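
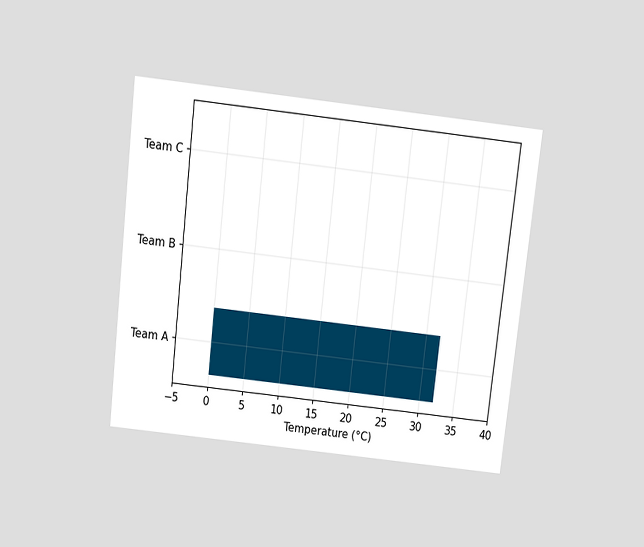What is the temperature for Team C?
0°C

The chart is tilted about 6° clockwise and viewed slightly from above. Reading along the chart's x-axis, the Team C bar reaches 0°C.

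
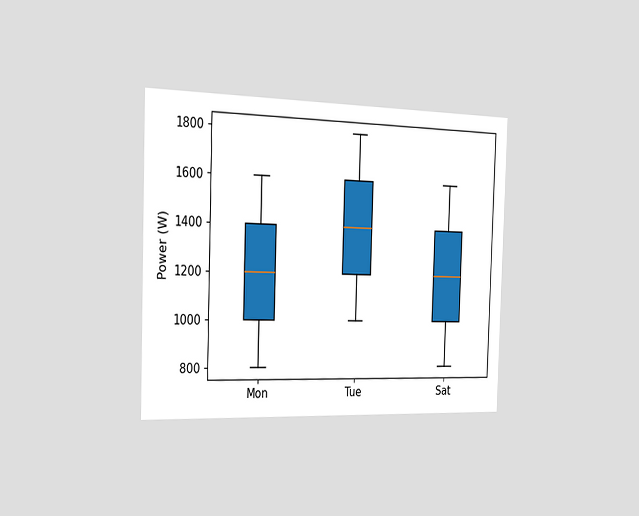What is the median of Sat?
1200W

The chart is viewed slightly from the left. The median line in the Sat box sits at 1200W.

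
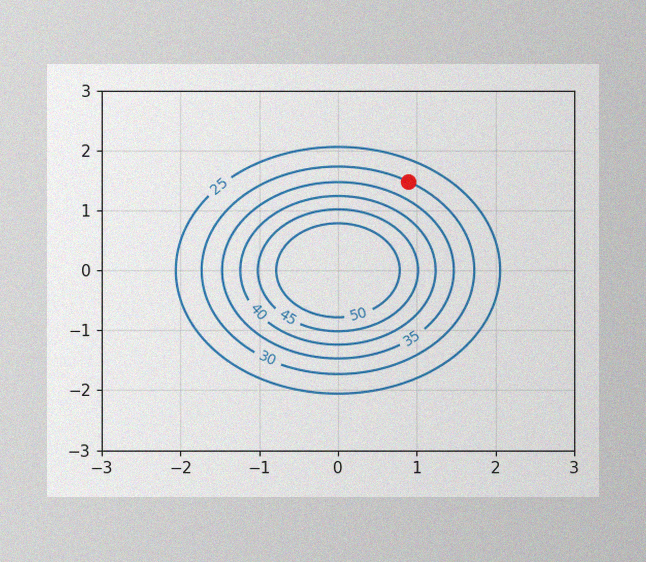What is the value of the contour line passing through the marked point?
30

The image has some photo noise and uneven lighting. The marked point sits on the contour labelled 30.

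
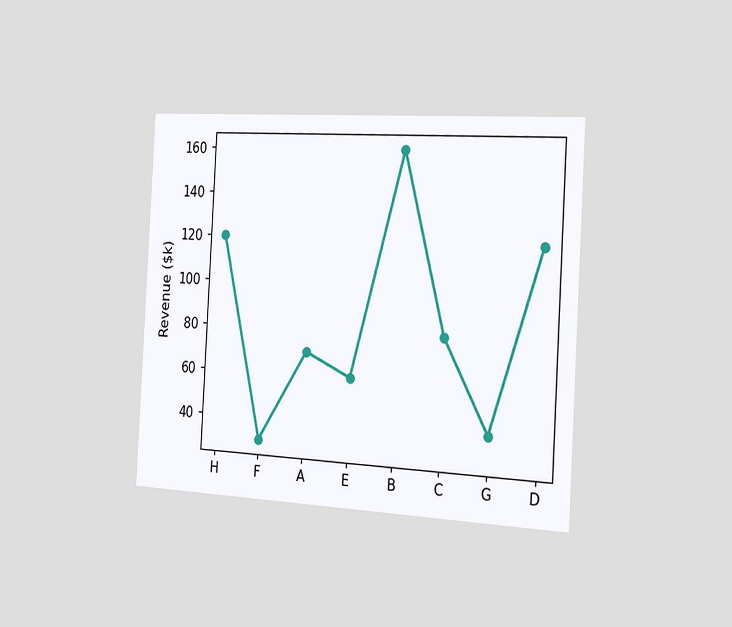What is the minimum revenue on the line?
$30k

The chart is tilted about 3° clockwise and viewed slightly from the right. The lowest point is at F, and reading across to the y-axis gives $30k.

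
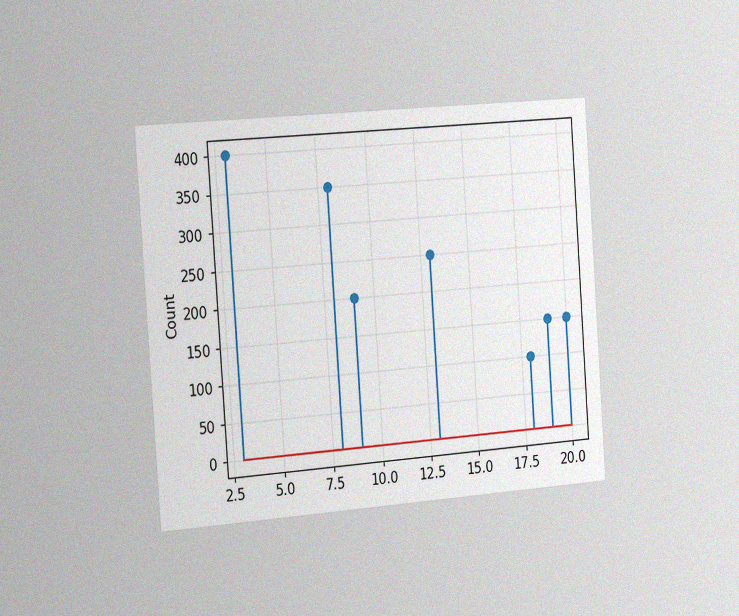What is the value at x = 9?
The chart is tilted about 4° counter-clockwise and viewed slightly from the left, with some photo noise. The stem at x=9 reaches 200.

200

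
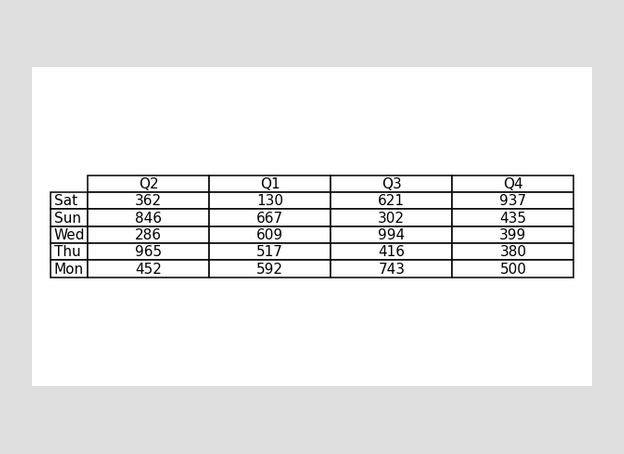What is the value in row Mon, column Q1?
The (Mon, Q1) cell reads 592.

592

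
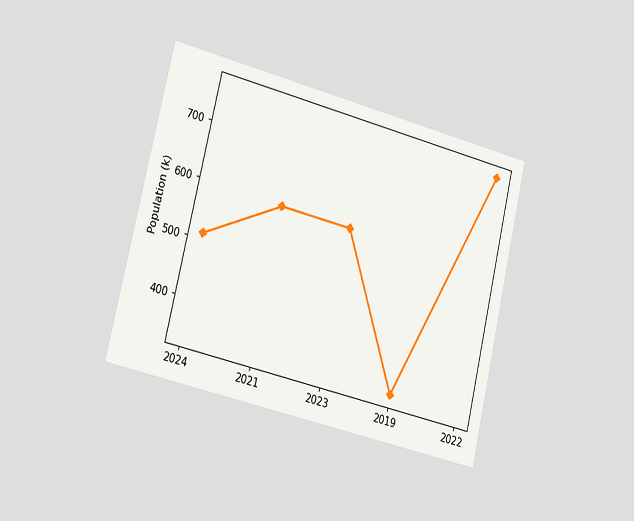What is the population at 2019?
340k

The chart is tilted about 13° clockwise and viewed slightly from the left. At 2019, the line is at 340k.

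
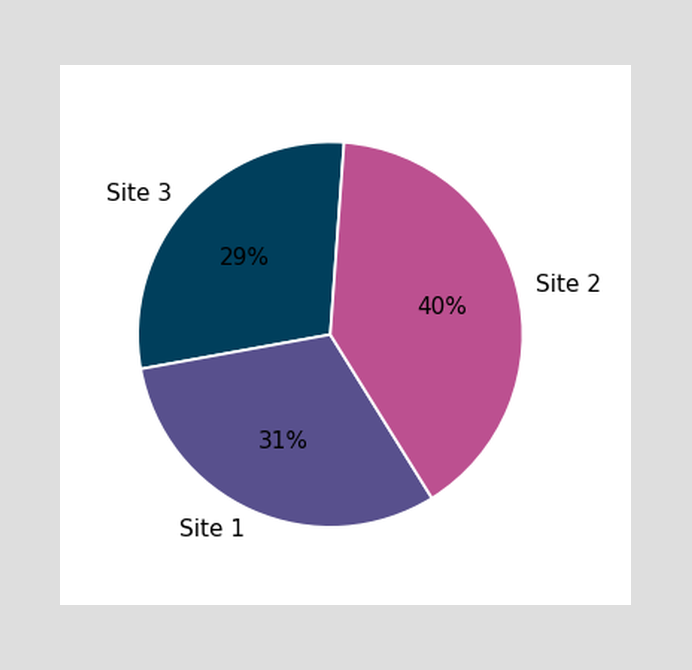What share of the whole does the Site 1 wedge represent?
31%

The Site 1 slice takes up 31% of the pie.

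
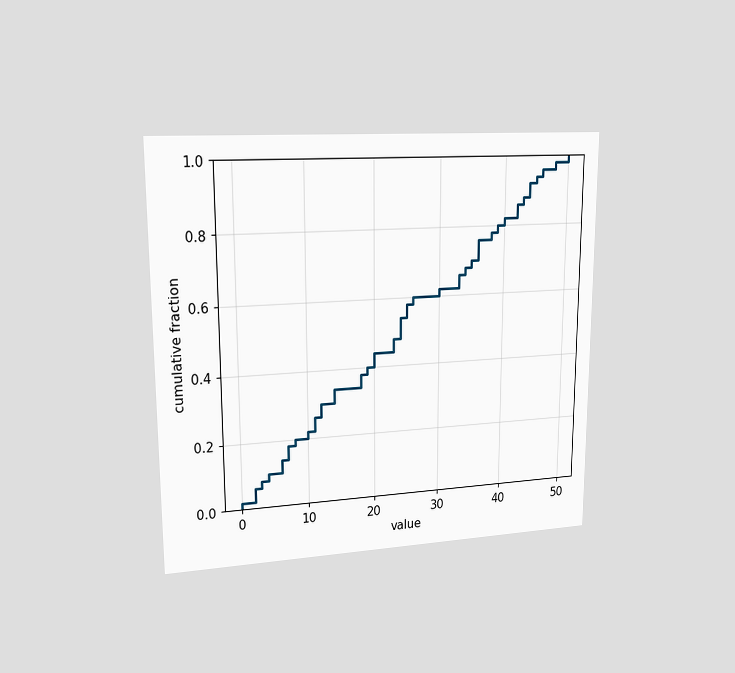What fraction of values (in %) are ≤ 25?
The chart is viewed at a slight angle. At x=25 the ECDF step is at 58%.

58%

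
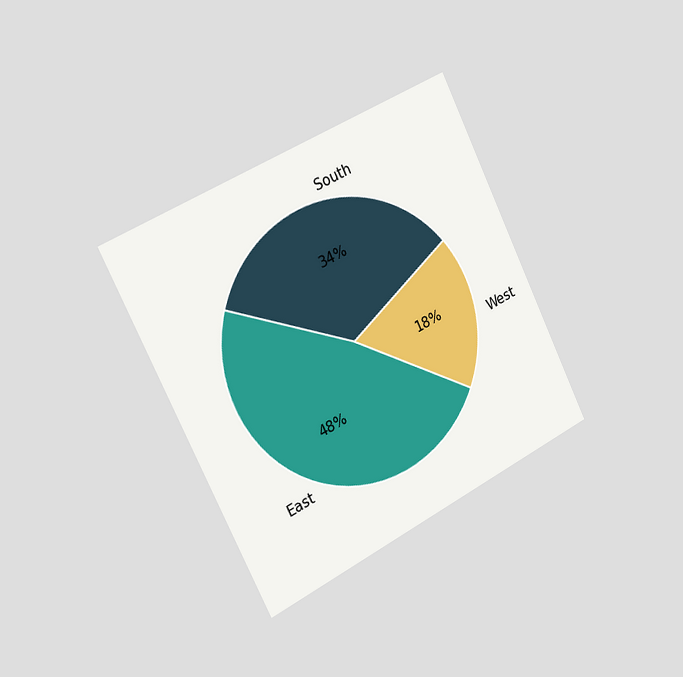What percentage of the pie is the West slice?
The chart is tilted about 26° counter-clockwise and viewed slightly from the left. The West slice takes up 18% of the pie.

18%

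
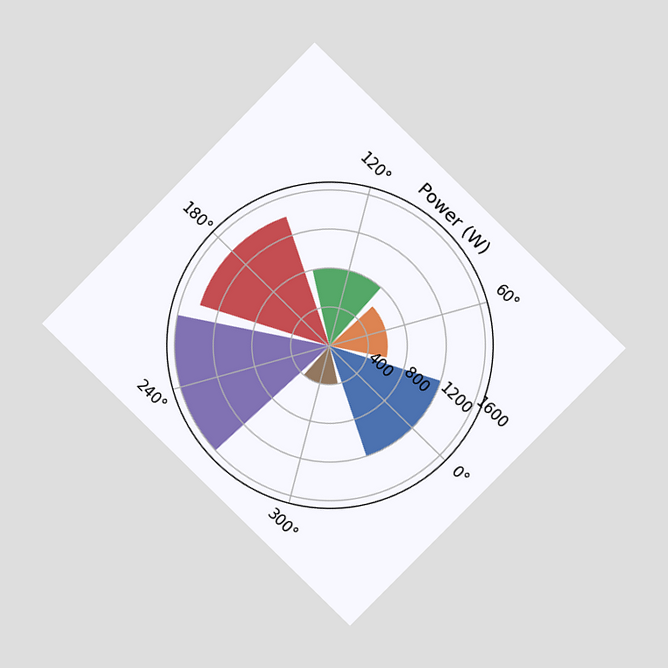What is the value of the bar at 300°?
The chart is tilted about 44° clockwise and viewed at a slight angle. The bar at 300° reaches 400W on the radial axis.

400W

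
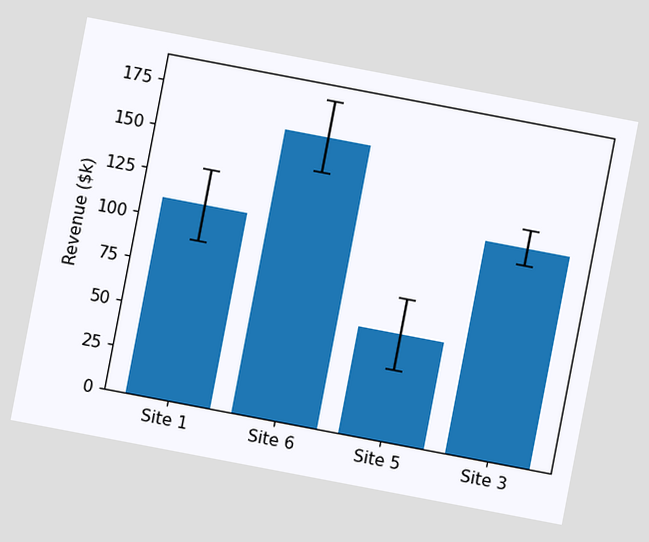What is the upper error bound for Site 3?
$130k

The chart is tilted about 11° clockwise. The Site 3 bar's upper whisker reaches $130k.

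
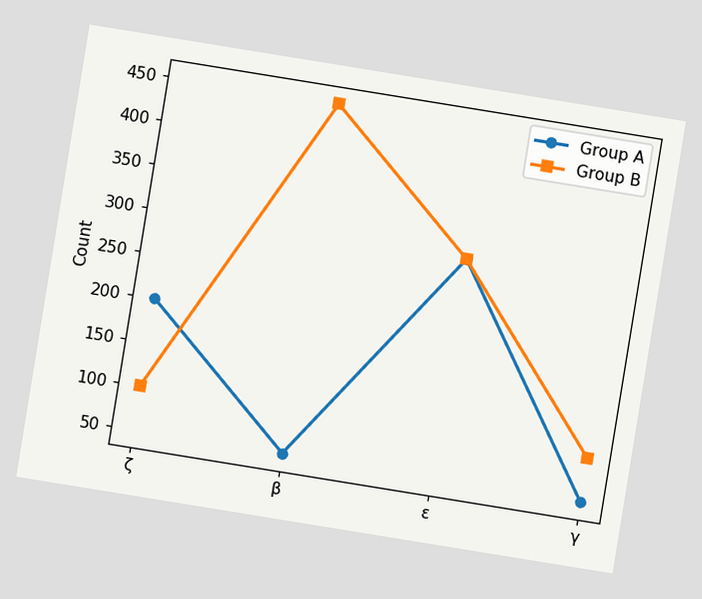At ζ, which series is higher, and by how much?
Group A, by 100

The chart is tilted about 9° clockwise. At ζ, Group A sits above the other line by 100.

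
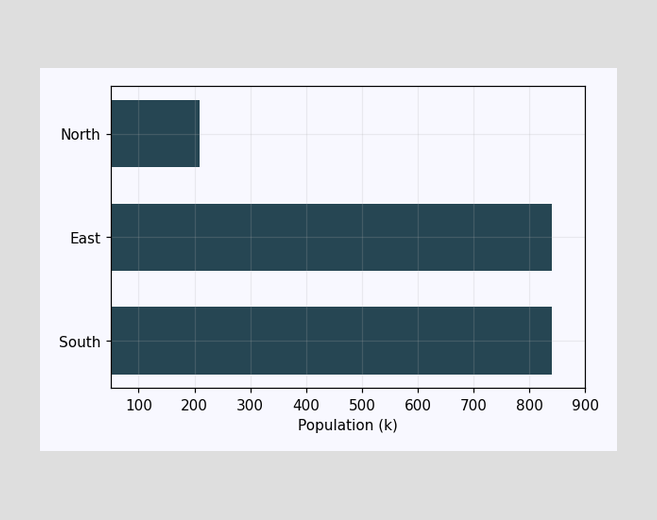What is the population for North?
210k

Reading along the chart's x-axis, the North bar reaches 210k.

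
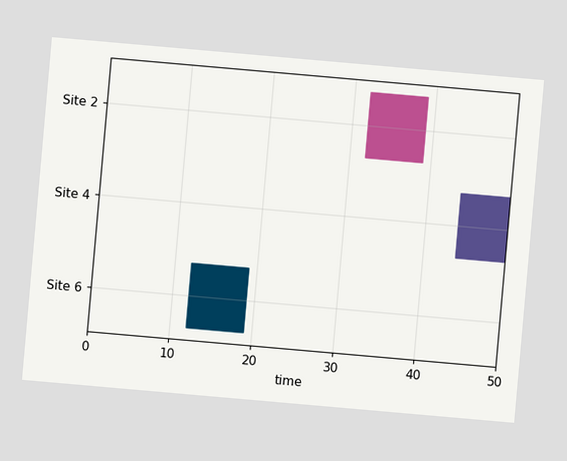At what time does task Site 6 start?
12

The chart is tilted about 5° clockwise. The Site 6 bar begins at t=12.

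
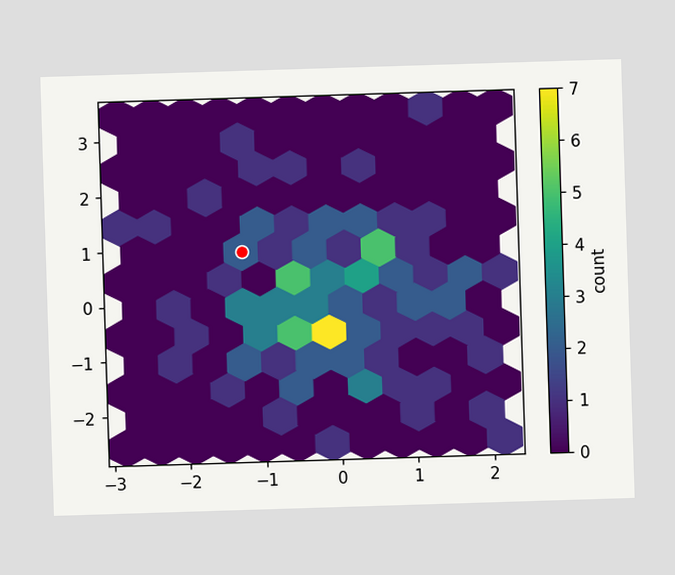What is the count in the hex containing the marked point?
2

The marked hex reads 2 on the colorbar.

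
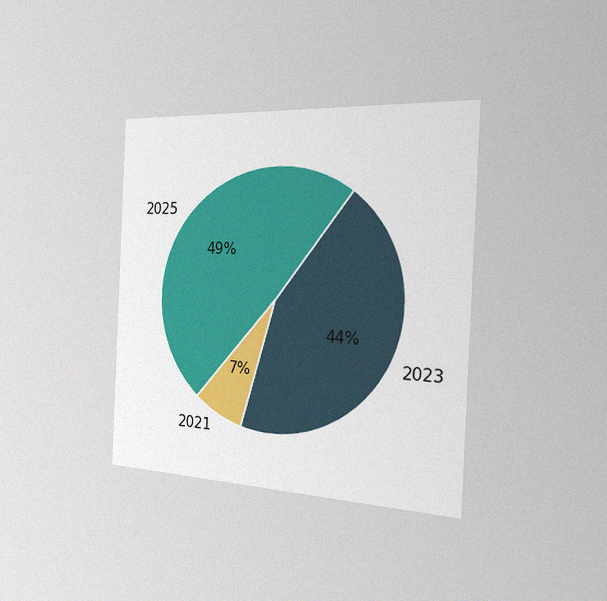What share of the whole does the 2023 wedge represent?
The chart is tilted about 3° clockwise and viewed slightly from the right, with some photo noise. The 2023 slice takes up 44% of the pie.

44%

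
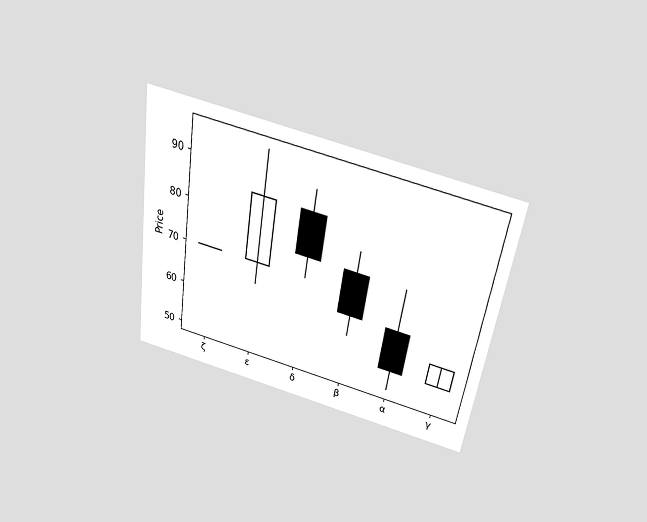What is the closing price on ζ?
70

The chart is tilted about 9° clockwise and viewed slightly from above. The ζ candle closes at 70.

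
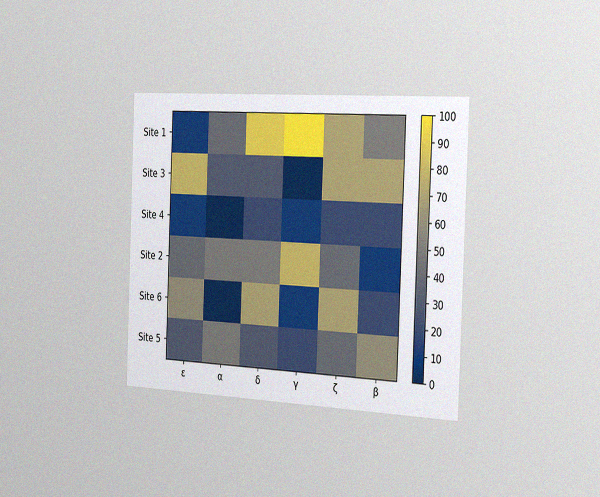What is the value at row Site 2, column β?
The chart is tilted about 2° clockwise and viewed slightly from the right, with some photo noise. Matching cell (Site 2, β) against the colorbar gives 10.

10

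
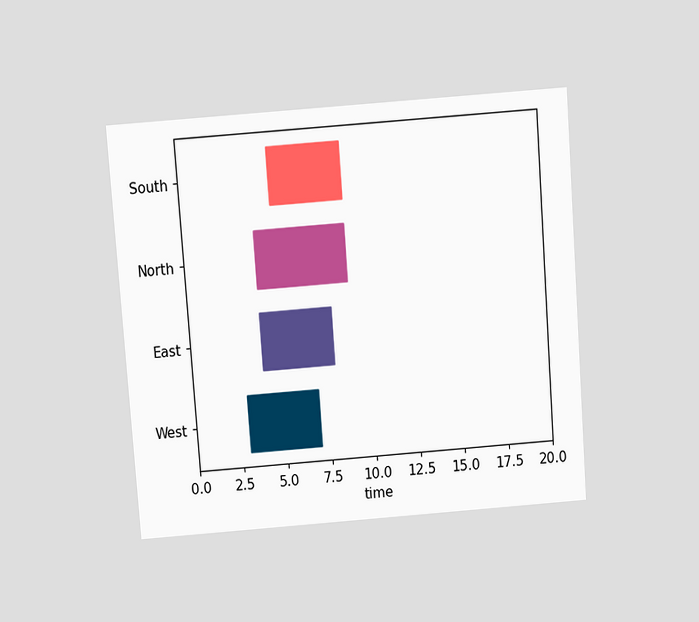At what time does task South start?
The chart is tilted about 4° counter-clockwise and viewed slightly from above. The South bar begins at t=5.

5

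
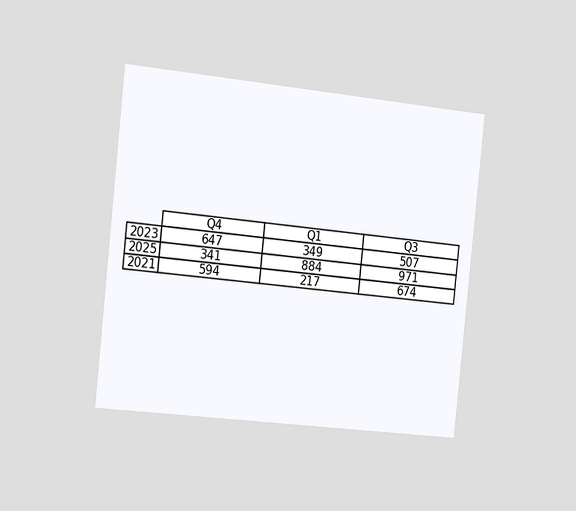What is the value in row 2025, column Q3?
The chart is tilted about 6° clockwise and viewed slightly from the left. The (2025, Q3) cell reads 971.

971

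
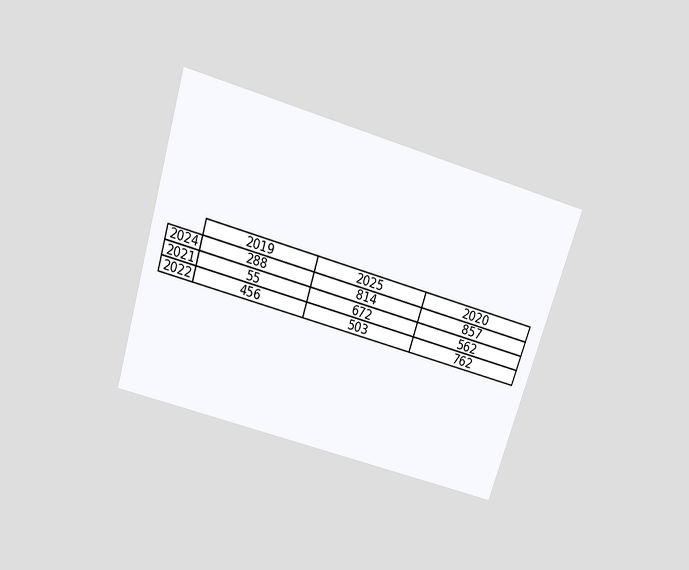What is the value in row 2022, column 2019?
456

The chart is tilted about 17° clockwise and viewed slightly from above. The (2022, 2019) cell reads 456.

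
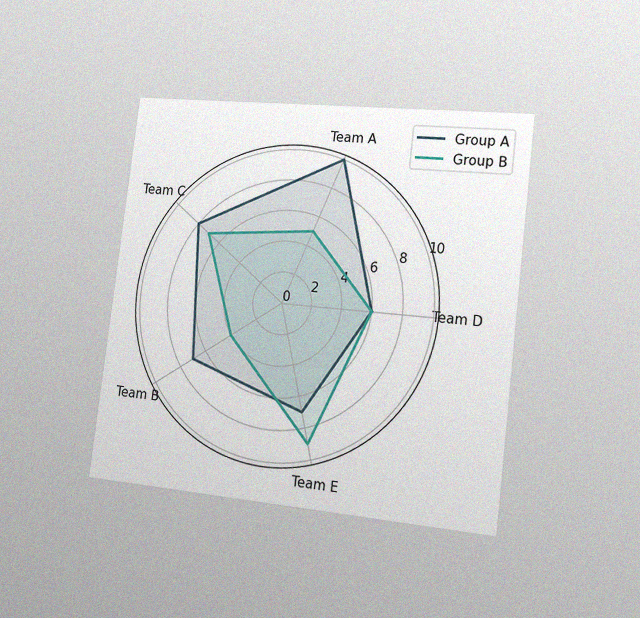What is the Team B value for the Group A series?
The chart is tilted about 7° clockwise and viewed slightly from the right, with some photo noise. On the Team B axis, Group A reaches 7.

7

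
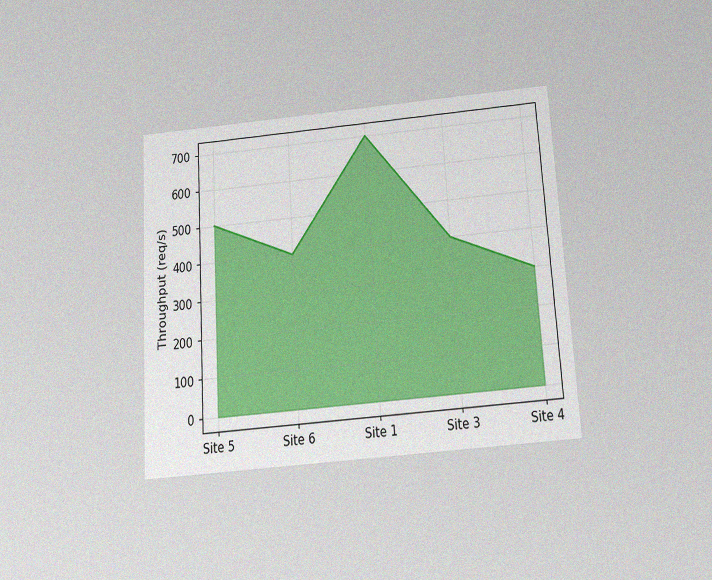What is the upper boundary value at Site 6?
400req/s

The chart is tilted about 3° counter-clockwise and viewed slightly from below, with some photo noise. At Site 6 the upper boundary is at 400req/s.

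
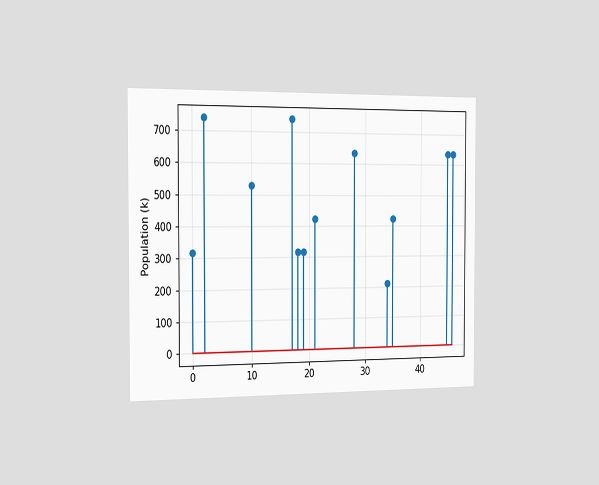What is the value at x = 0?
318k

The chart is viewed slightly from the left. The stem at x=0 reaches 318k.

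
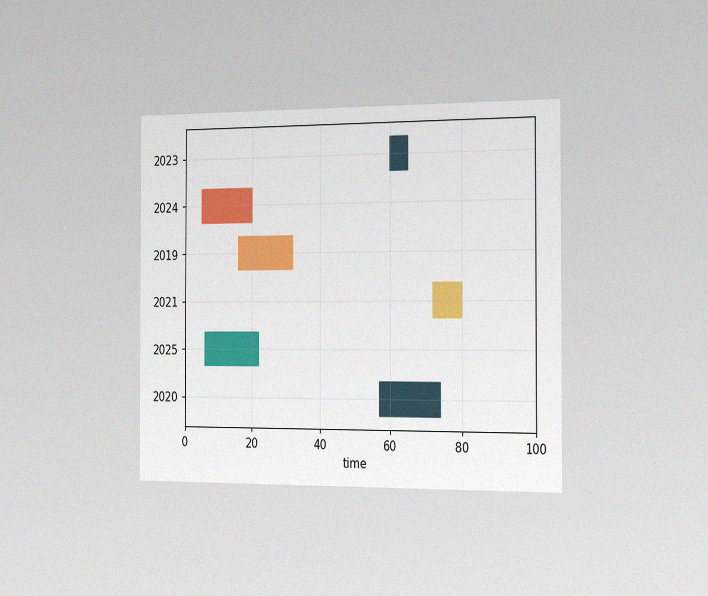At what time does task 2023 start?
The chart is viewed slightly from the right, with some photo noise. The 2023 bar begins at t=60.

60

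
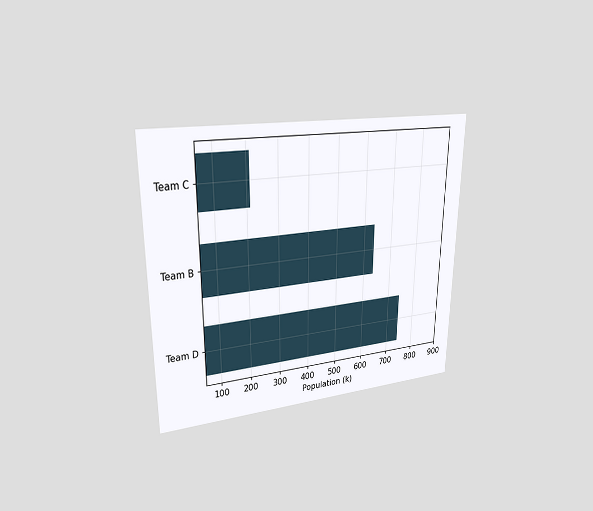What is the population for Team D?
The chart is viewed at a slight angle. Reading along the chart's x-axis, the Team D bar reaches 742k.

742k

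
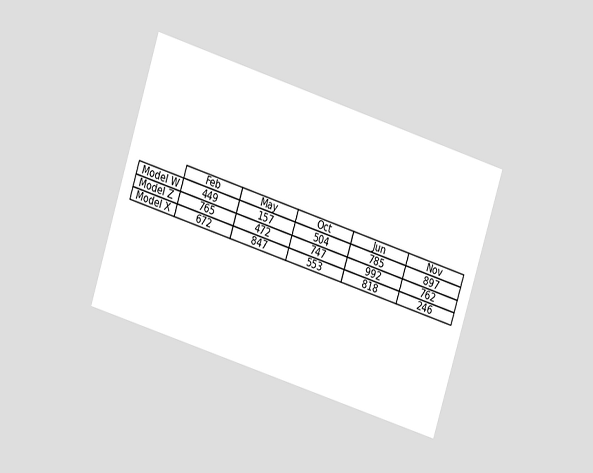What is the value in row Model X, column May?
847

The chart is tilted about 17° clockwise and viewed at a slight angle. The (Model X, May) cell reads 847.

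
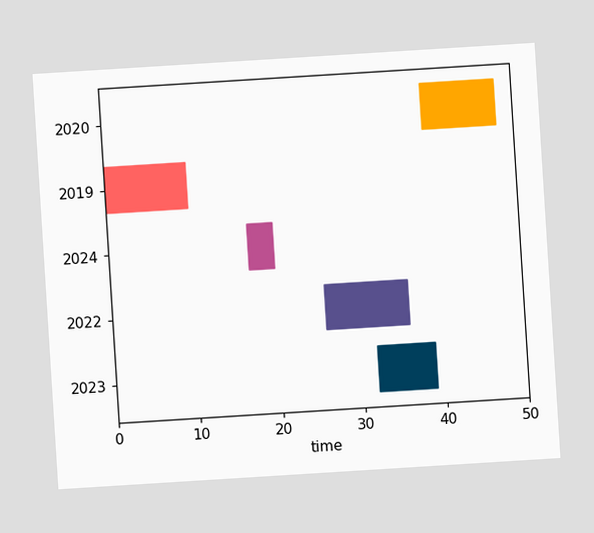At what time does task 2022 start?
The chart is tilted about 4° counter-clockwise. The 2022 bar begins at t=26.

26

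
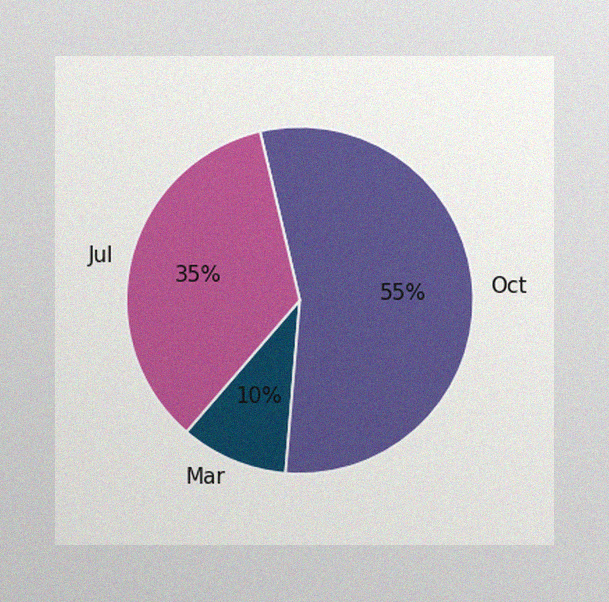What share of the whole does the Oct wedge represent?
55%

The image has some photo noise and uneven lighting. The Oct slice takes up 55% of the pie.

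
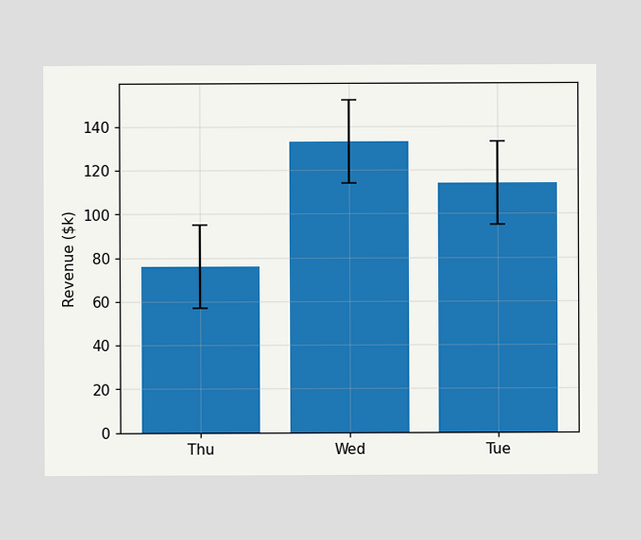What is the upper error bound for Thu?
The Thu bar's upper whisker reaches $95k.

$95k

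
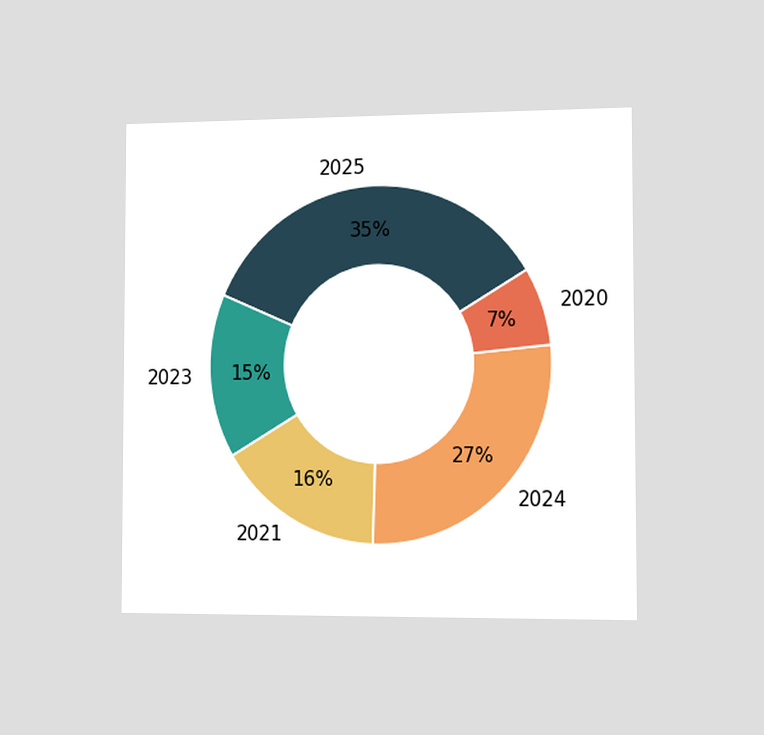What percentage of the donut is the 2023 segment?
The chart is viewed slightly from the right. The 2023 segment takes up 15% of the ring.

15%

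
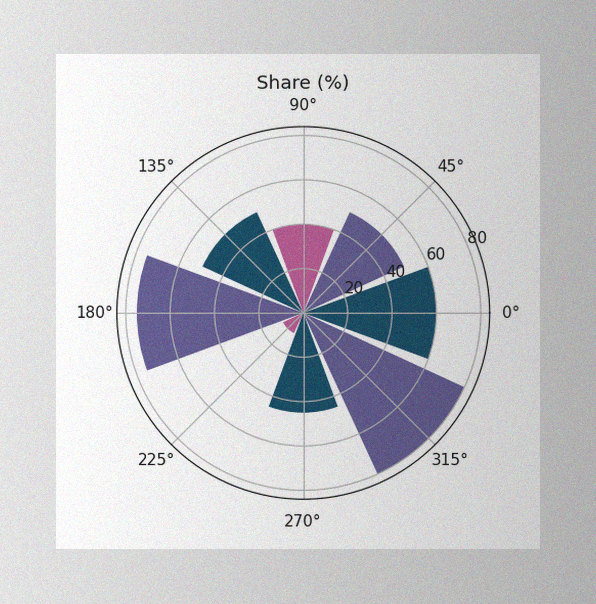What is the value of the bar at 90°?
40%

The image has some photo noise and uneven lighting. The bar at 90° reaches 40% on the radial axis.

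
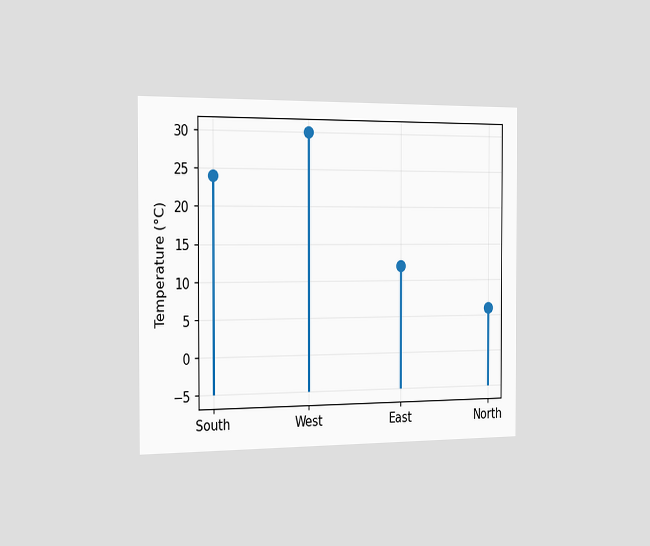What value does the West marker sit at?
The chart is viewed slightly from the left. The West marker sits at 30°C.

30°C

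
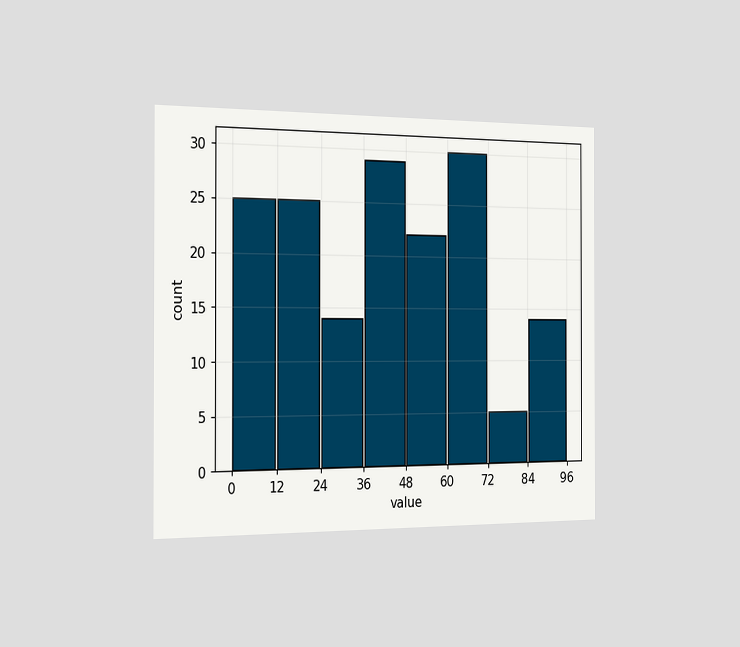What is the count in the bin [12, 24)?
25

The chart is viewed slightly from the left. The [12, 24) bin has height 25.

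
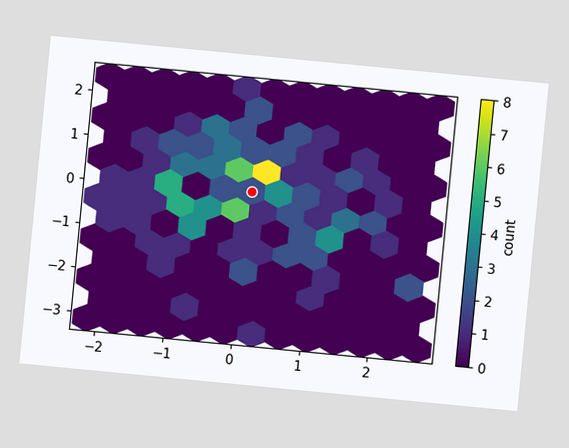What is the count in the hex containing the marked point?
The chart is tilted about 5° clockwise. The marked hex reads 2 on the colorbar.

2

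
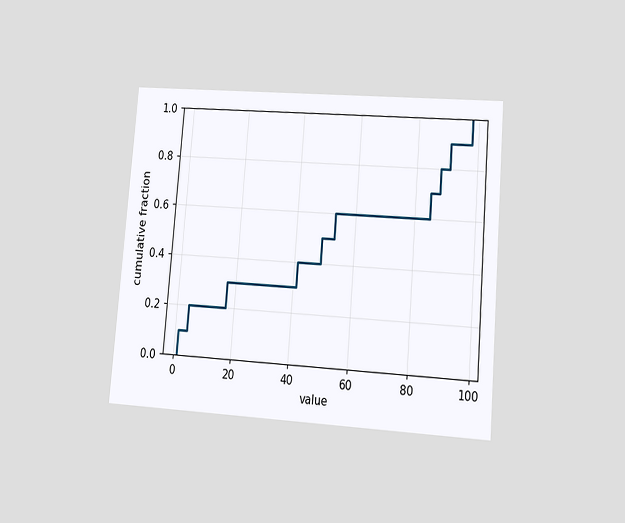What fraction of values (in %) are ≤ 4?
20%

The chart is tilted about 5° clockwise and viewed at a slight angle. At x=4 the ECDF step is at 20%.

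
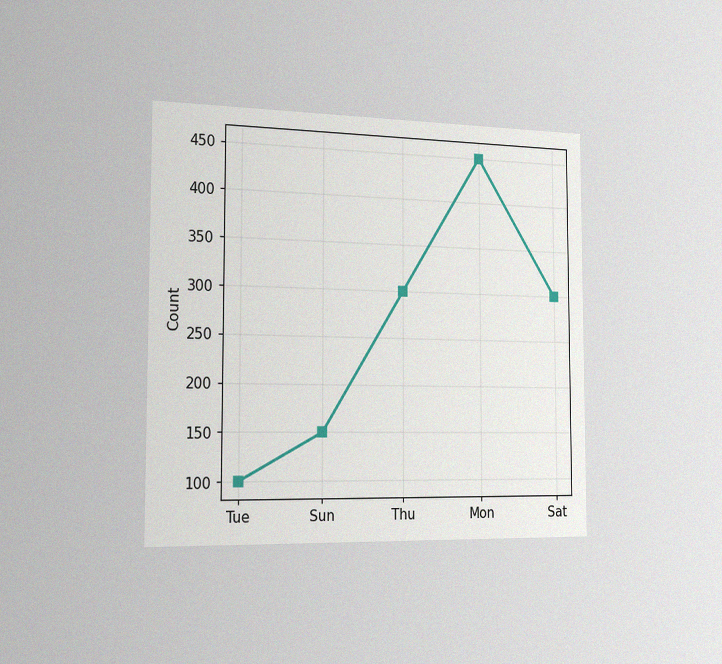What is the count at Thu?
300

The chart is viewed slightly from the left, with some photo noise. At Thu, the line is at 300.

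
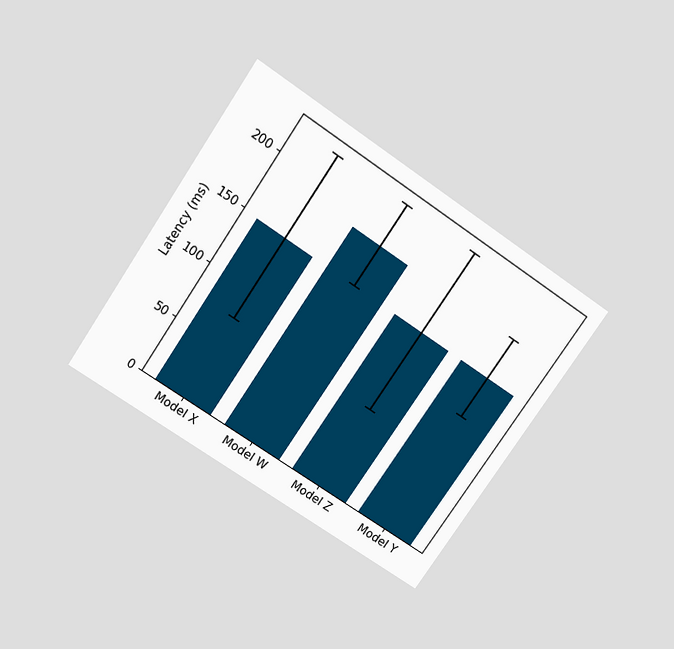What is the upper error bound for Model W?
222ms

The chart is tilted about 34° clockwise and viewed slightly from above. The Model W bar's upper whisker reaches 222ms.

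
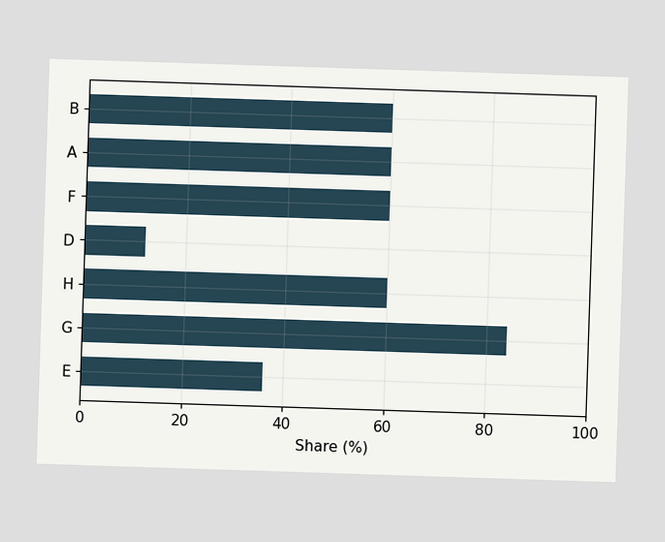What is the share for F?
Reading along the chart's x-axis, the F bar reaches 60%.

60%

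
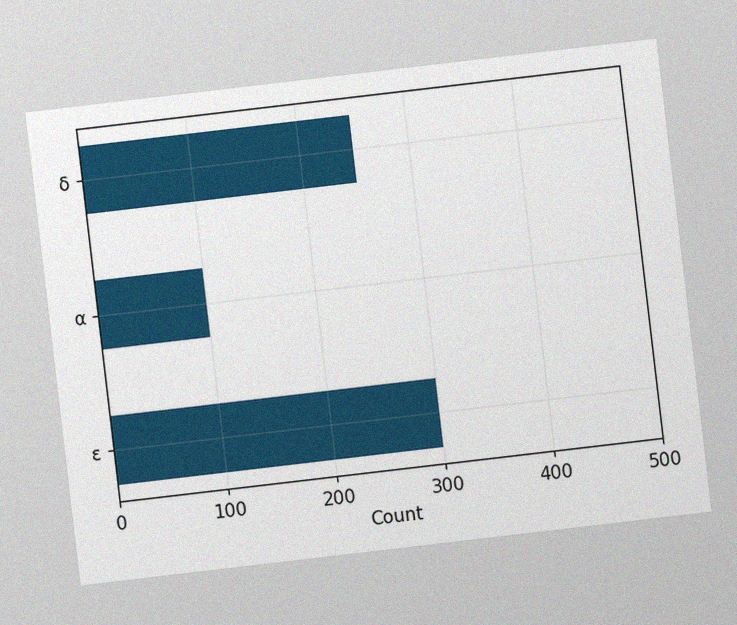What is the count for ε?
300

The chart is tilted about 7° counter-clockwise, with some photo noise. Reading along the chart's x-axis, the ε bar reaches 300.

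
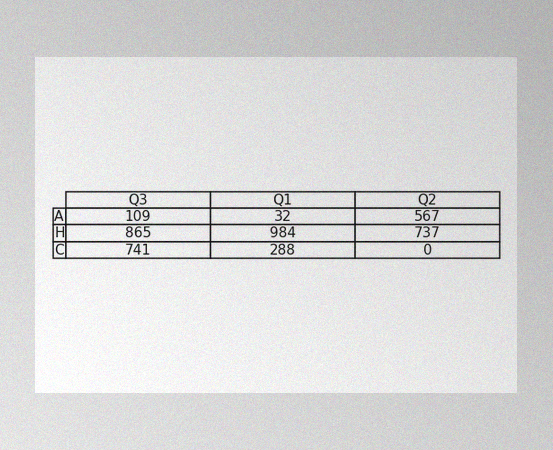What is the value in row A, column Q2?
The image has some photo noise and uneven lighting. The (A, Q2) cell reads 567.

567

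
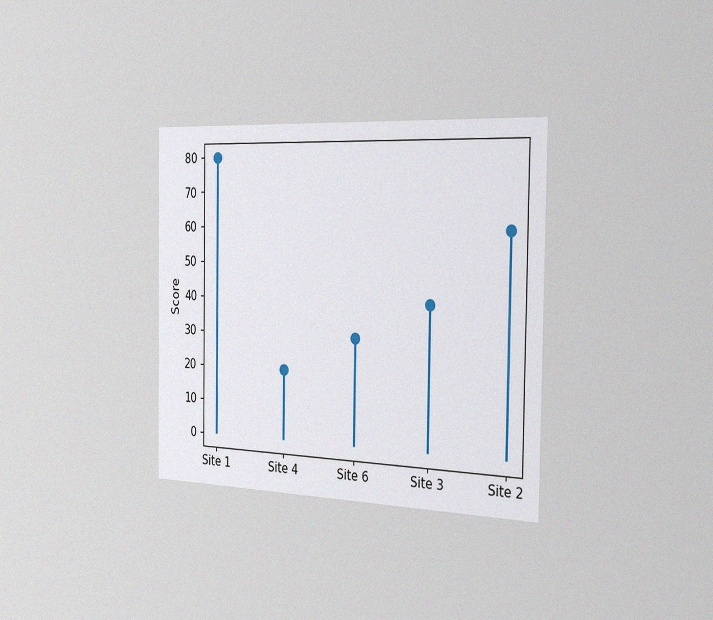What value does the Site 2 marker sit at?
60

The chart is viewed slightly from the right, with some photo noise. The Site 2 marker sits at 60.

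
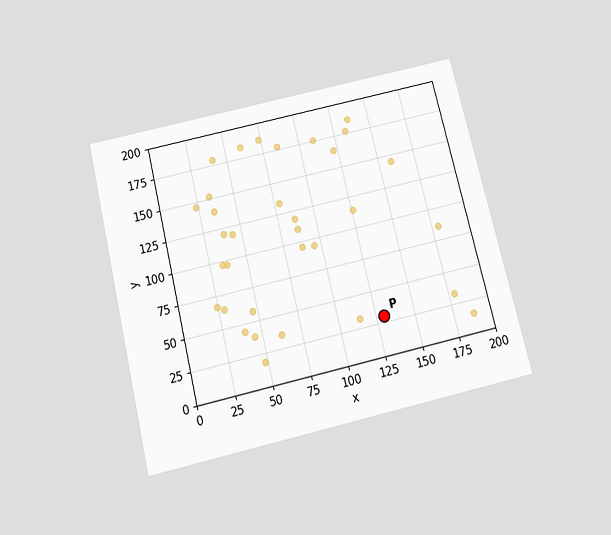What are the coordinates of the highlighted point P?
(130, 30)

The chart is tilted about 14° counter-clockwise and viewed slightly from below. Following the gridlines from P to each axis, P sits at (130, 30).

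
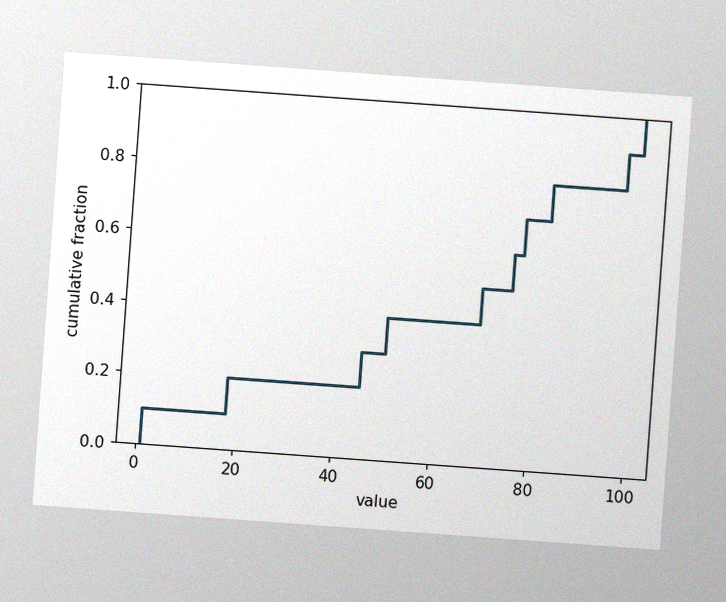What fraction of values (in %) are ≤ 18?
20%

The chart is tilted about 4° clockwise, with some photo noise. At x=18 the ECDF step is at 20%.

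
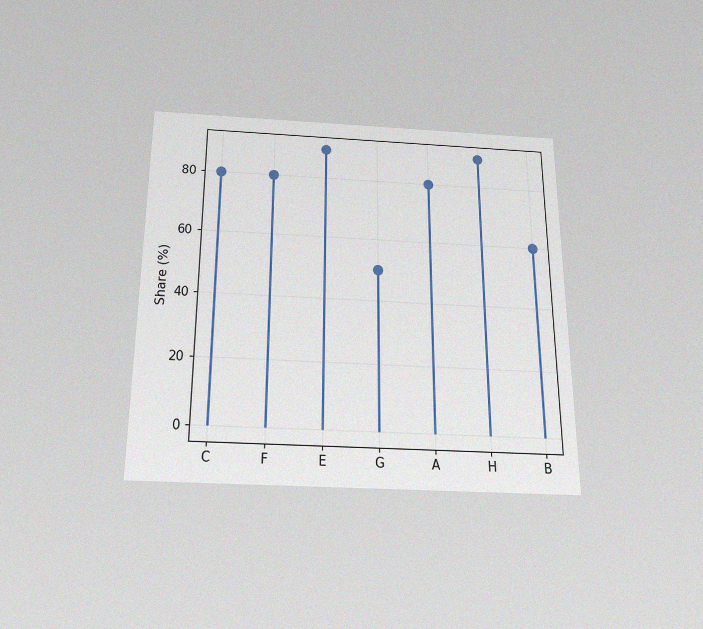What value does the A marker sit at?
The chart is viewed slightly from below, with some photo noise. The A marker sits at 80%.

80%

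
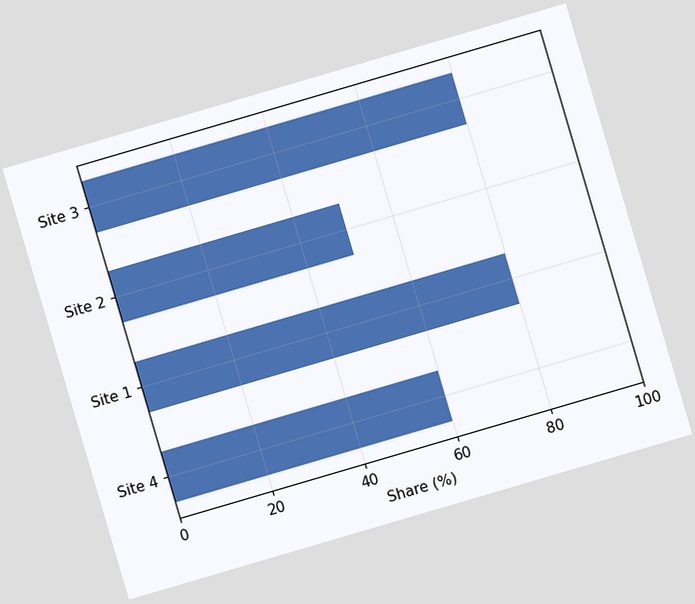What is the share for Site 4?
60%

The chart is tilted about 16° counter-clockwise. Reading along the chart's x-axis, the Site 4 bar reaches 60%.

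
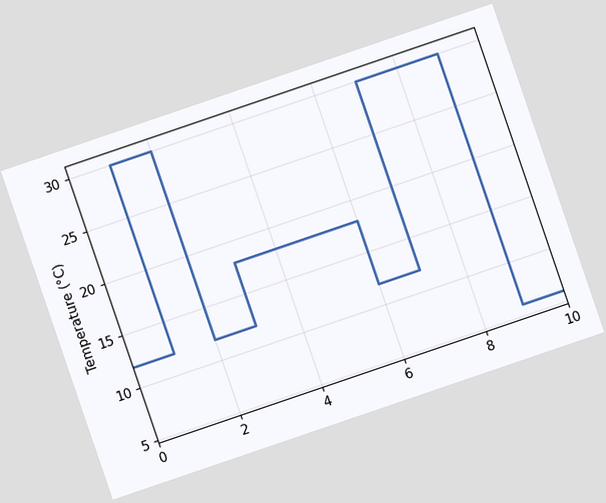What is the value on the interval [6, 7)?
12°C

The chart is tilted about 19° counter-clockwise. On [6, 7) the step sits at 12°C.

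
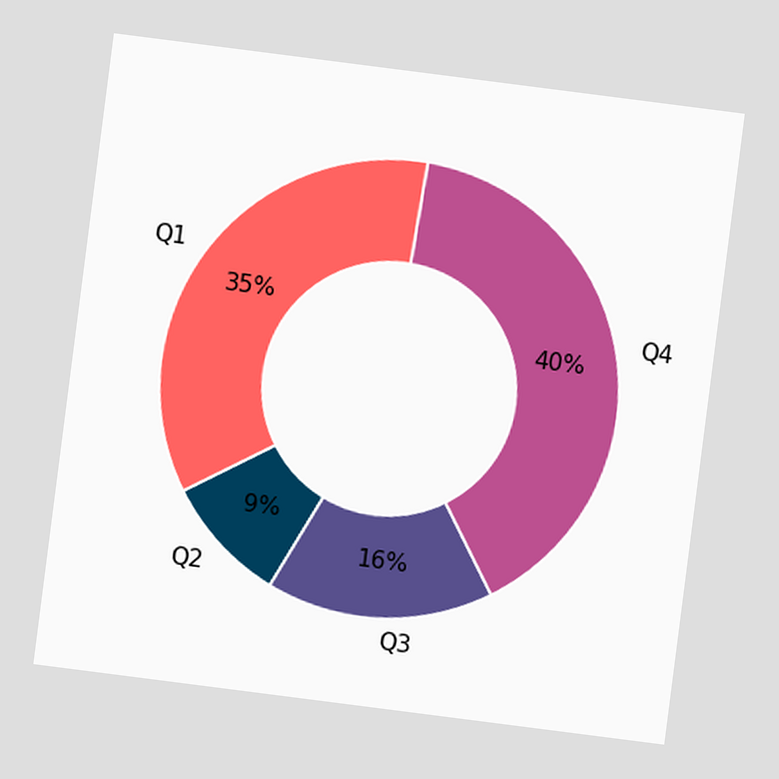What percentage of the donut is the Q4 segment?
40%

The chart is tilted about 7° clockwise. The Q4 segment takes up 40% of the ring.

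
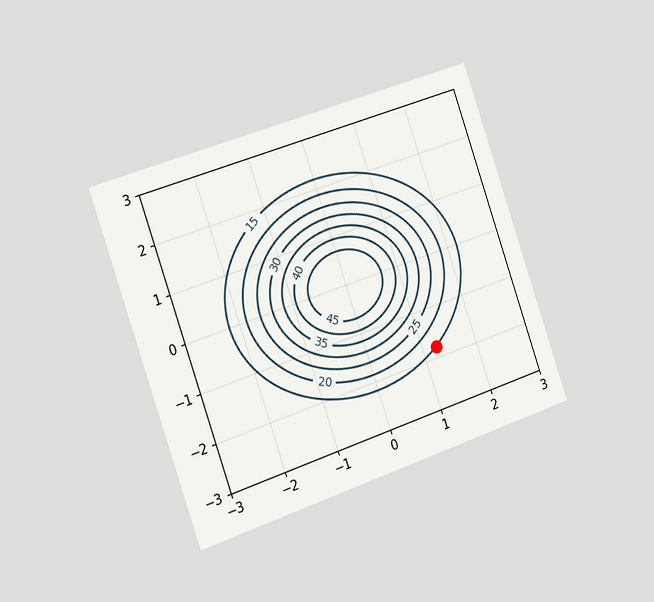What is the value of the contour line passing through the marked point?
15

The chart is tilted about 19° counter-clockwise and viewed slightly from the left. The marked point sits on the contour labelled 15.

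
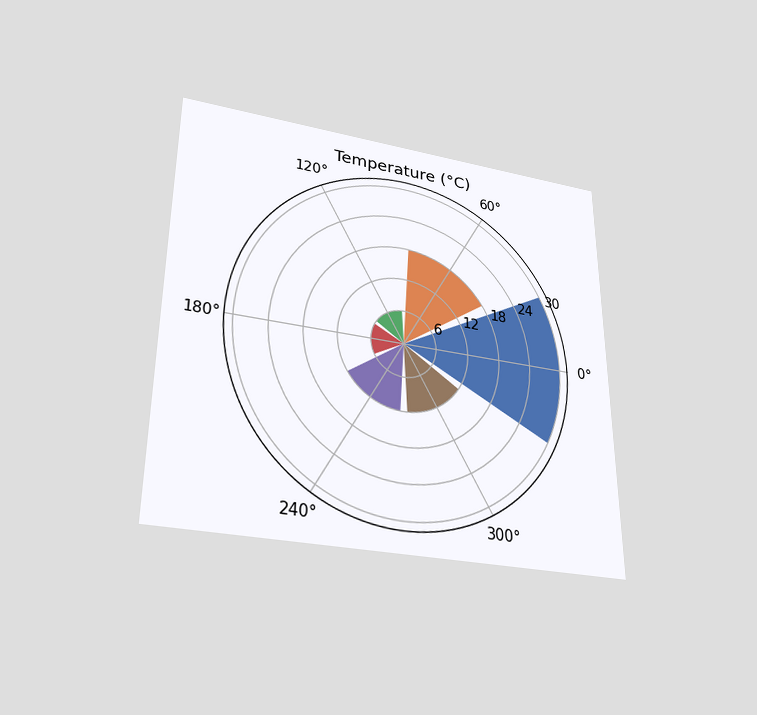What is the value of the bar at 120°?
6°C

The chart is viewed slightly from below. The bar at 120° reaches 6°C on the radial axis.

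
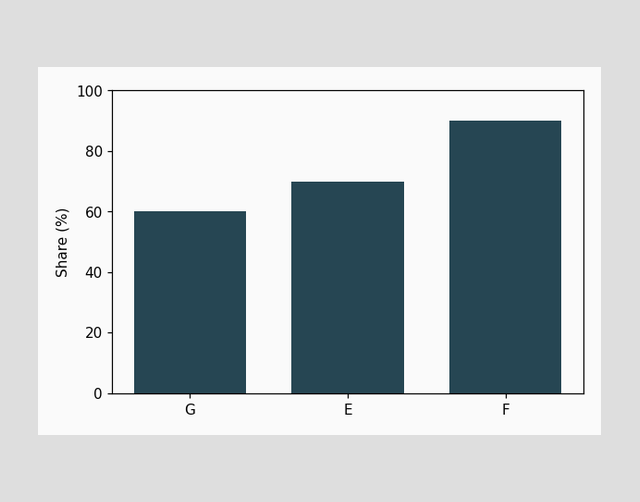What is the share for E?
70%

Reading along the chart's y-axis, the E bar reaches 70%.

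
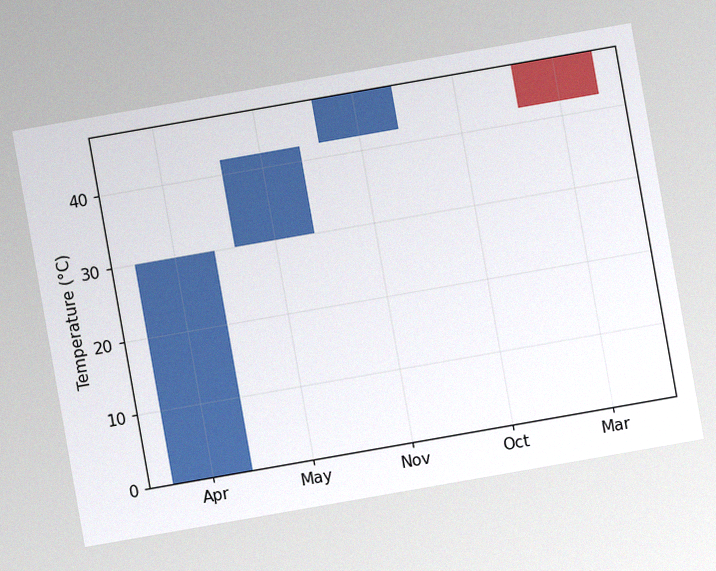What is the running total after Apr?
The chart is tilted about 10° counter-clockwise, with some photo noise. After Apr the running total reaches 30°C.

30°C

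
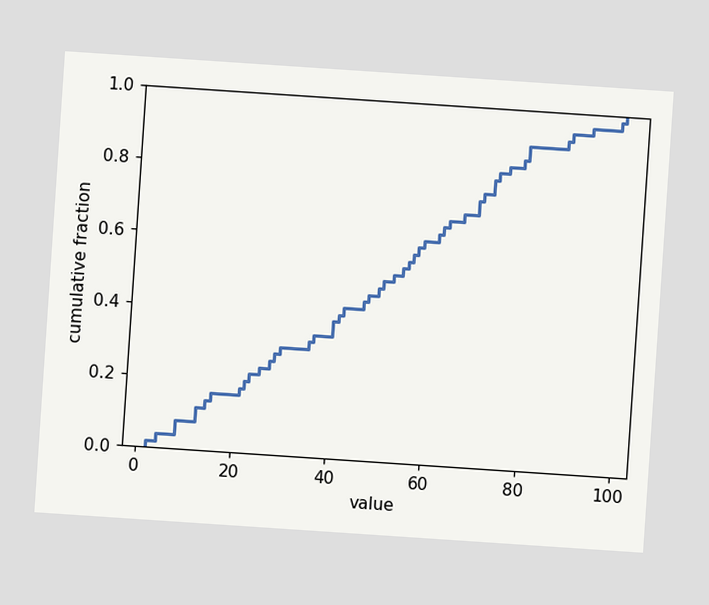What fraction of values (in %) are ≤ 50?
The chart is tilted about 4° clockwise. At x=50 the ECDF step is at 50%.

50%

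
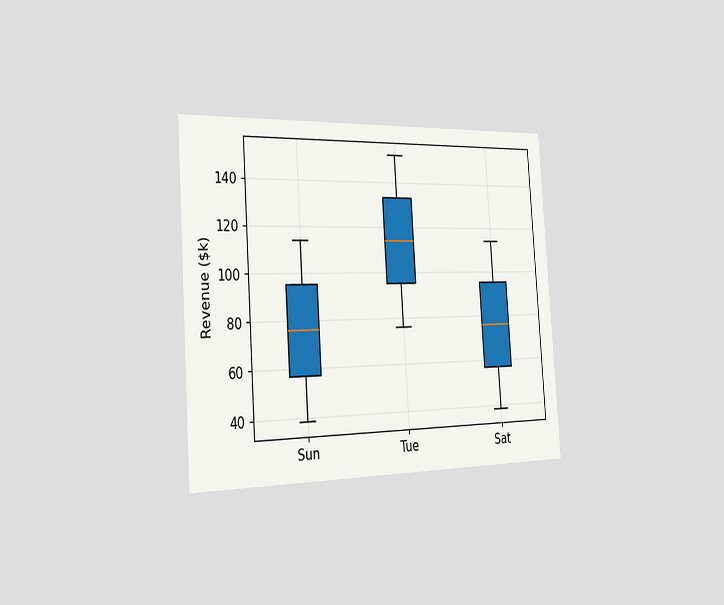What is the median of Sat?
$76k

The chart is tilted about 4° counter-clockwise and viewed slightly from the left. The median line in the Sat box sits at $76k.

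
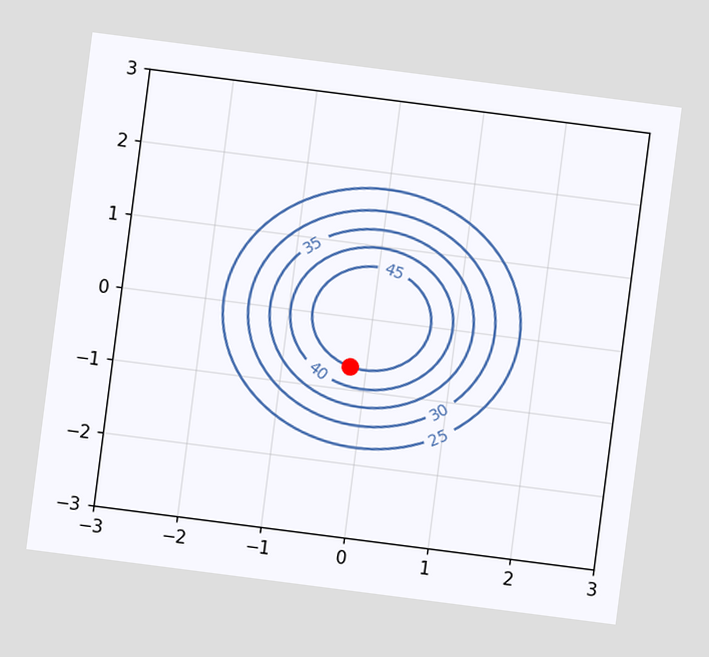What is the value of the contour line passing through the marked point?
The chart is tilted about 7° clockwise. The marked point sits on the contour labelled 45.

45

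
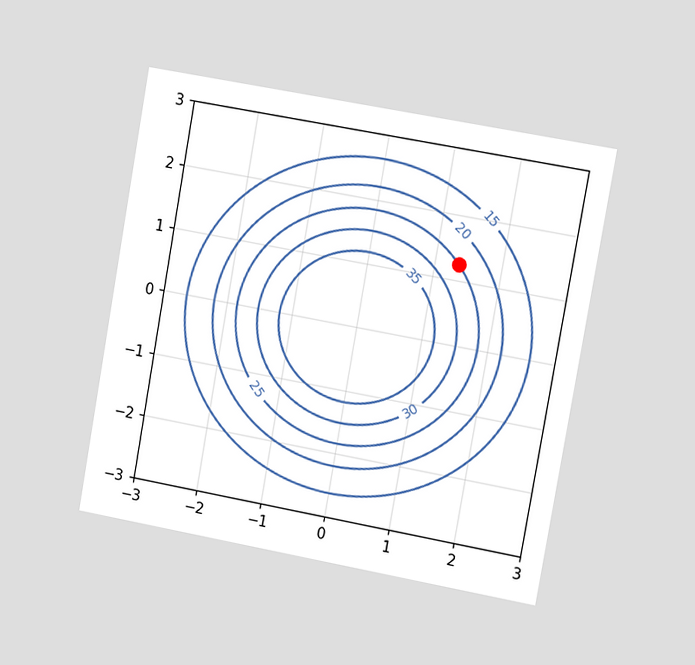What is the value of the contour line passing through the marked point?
25

The chart is tilted about 10° clockwise and viewed slightly from the right. The marked point sits on the contour labelled 25.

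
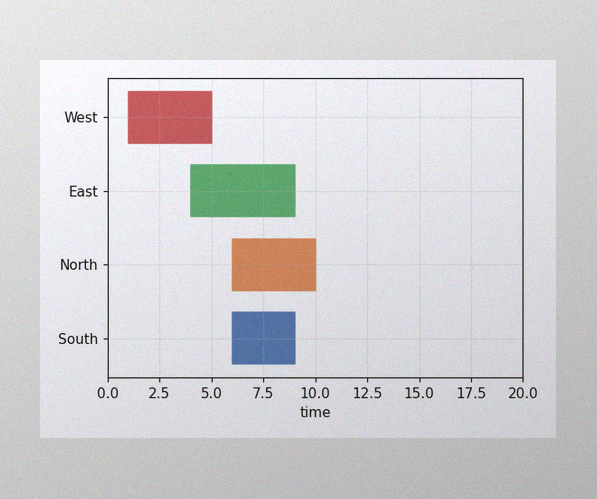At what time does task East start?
4

The image has some photo noise and uneven lighting. The East bar begins at t=4.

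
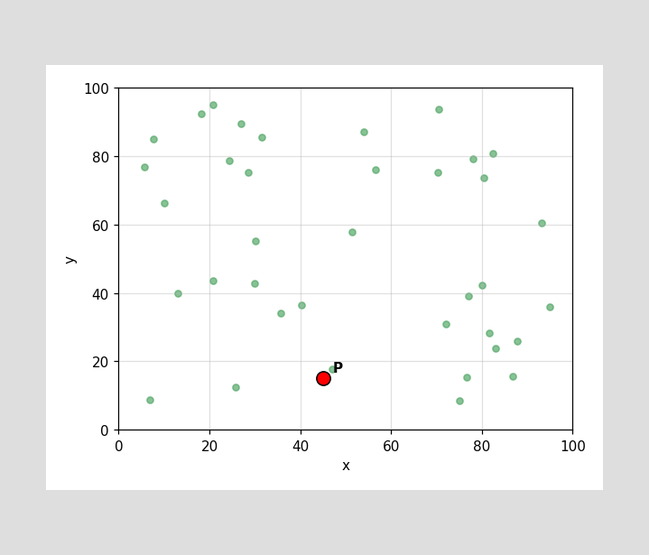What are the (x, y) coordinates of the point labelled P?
Following the gridlines from P to each axis, P sits at (45, 15).

(45, 15)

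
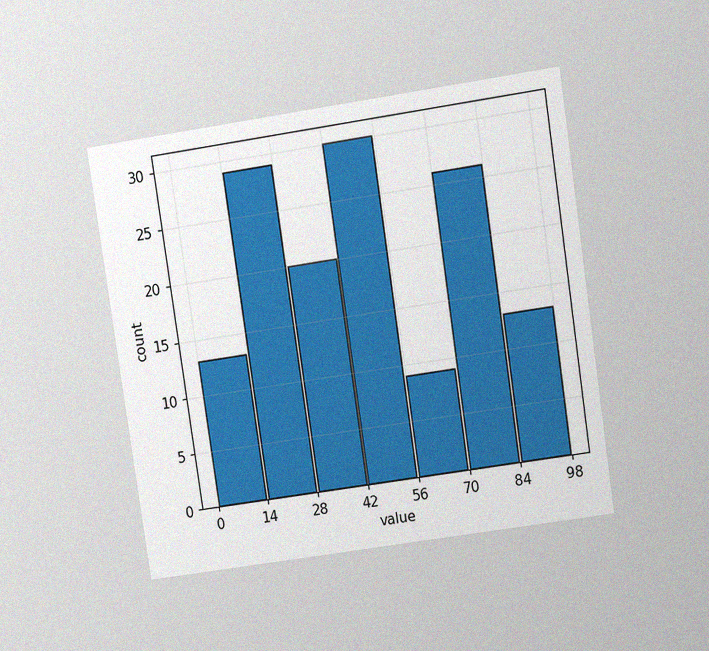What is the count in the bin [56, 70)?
9

The chart is tilted about 8° counter-clockwise and viewed at a slight angle, with some photo noise. The [56, 70) bin has height 9.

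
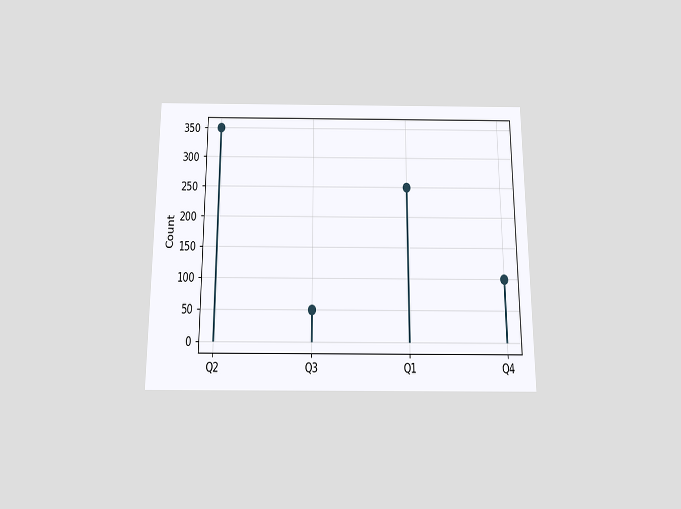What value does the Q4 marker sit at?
The chart is viewed slightly from below. The Q4 marker sits at 100.

100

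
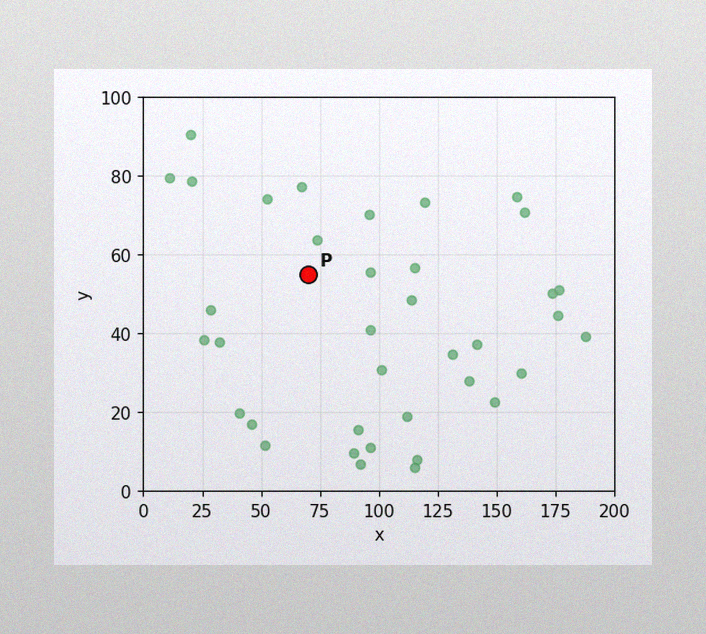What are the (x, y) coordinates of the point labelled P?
The image has some photo noise and uneven lighting. Following the gridlines from P to each axis, P sits at (70, 55).

(70, 55)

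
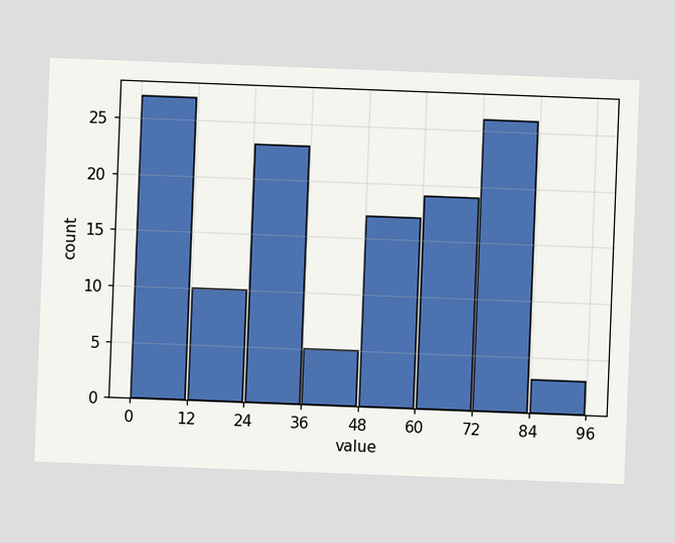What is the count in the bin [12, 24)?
The chart is tilted about 2° clockwise. The [12, 24) bin has height 10.

10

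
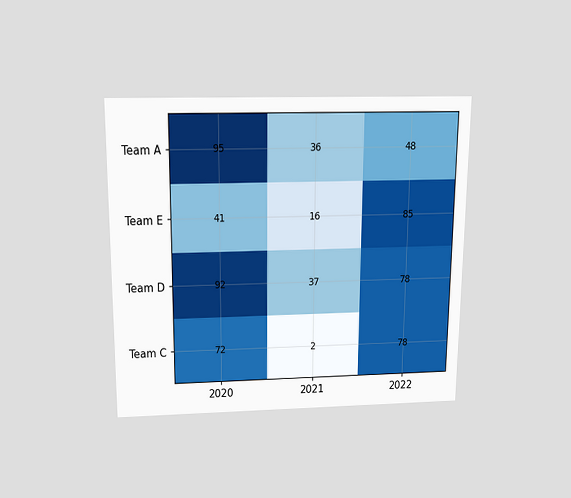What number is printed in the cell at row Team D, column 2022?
78

The chart is viewed slightly from above. The (Team D, 2022) cell reads 78.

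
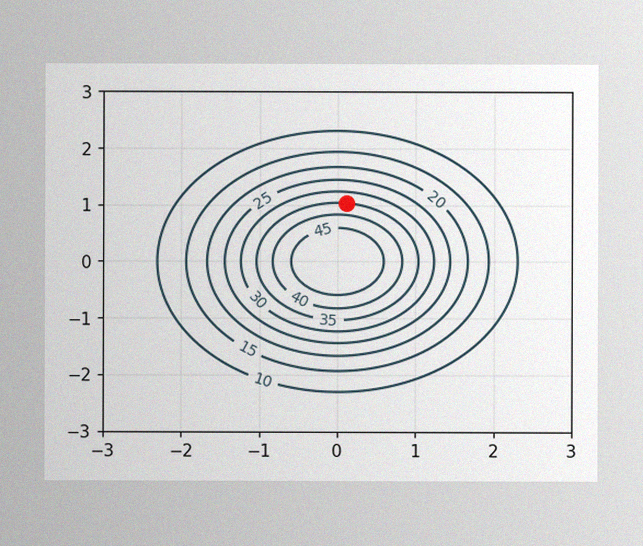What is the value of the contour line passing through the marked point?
The image has some photo noise and uneven lighting. The marked point sits on the contour labelled 35.

35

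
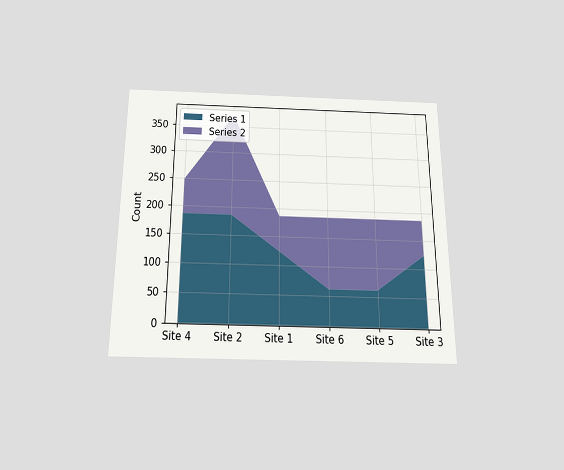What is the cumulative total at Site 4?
The chart is viewed slightly from below. The stacked total at Site 4 reaches 248.

248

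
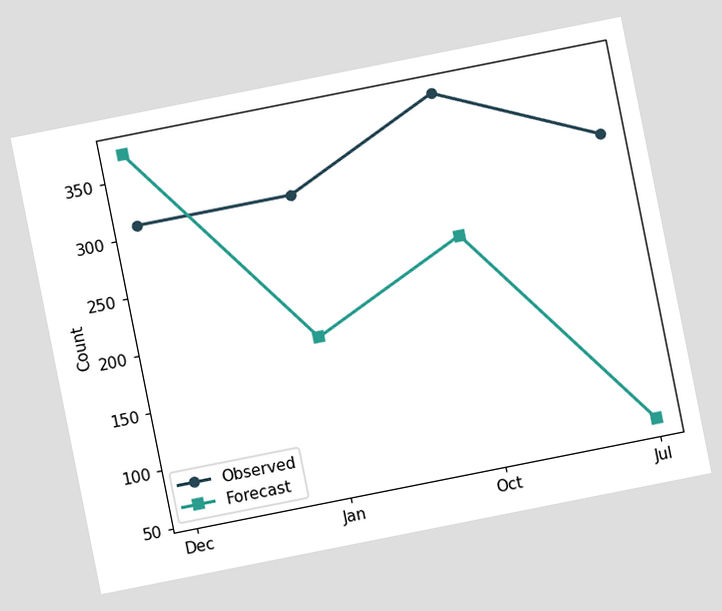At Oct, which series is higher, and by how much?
The chart is tilted about 11° counter-clockwise. At Oct, Observed sits above the other line by 124.

Observed, by 124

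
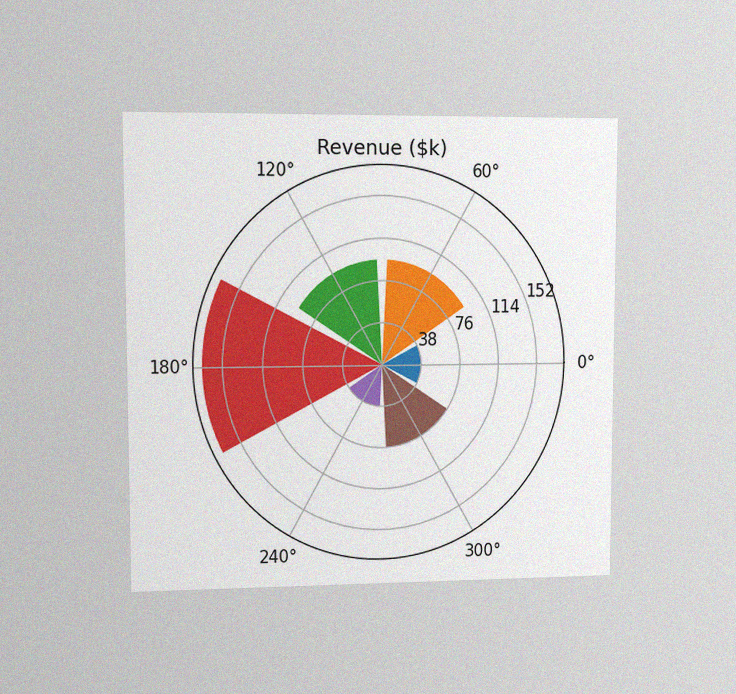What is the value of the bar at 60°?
$95k

The chart is viewed at a slight angle, with some photo noise. The bar at 60° reaches $95k on the radial axis.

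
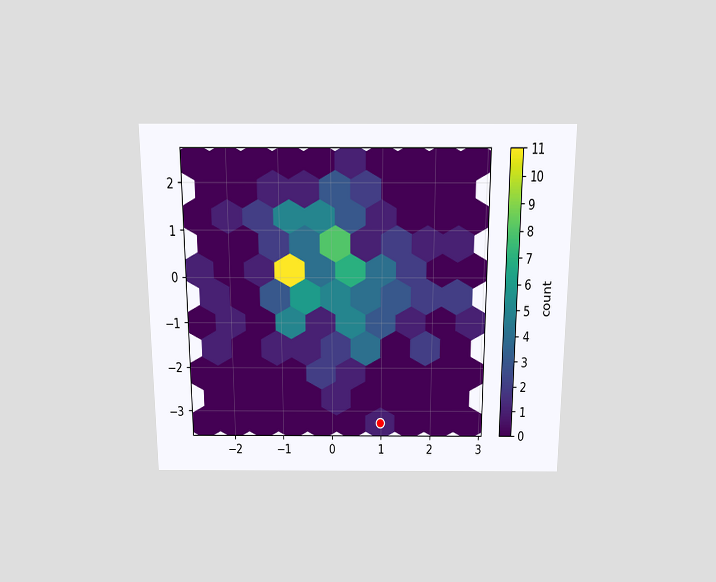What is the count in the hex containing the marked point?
The chart is viewed slightly from above. The marked hex reads 1 on the colorbar.

1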